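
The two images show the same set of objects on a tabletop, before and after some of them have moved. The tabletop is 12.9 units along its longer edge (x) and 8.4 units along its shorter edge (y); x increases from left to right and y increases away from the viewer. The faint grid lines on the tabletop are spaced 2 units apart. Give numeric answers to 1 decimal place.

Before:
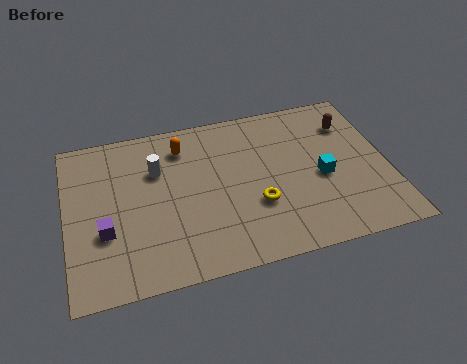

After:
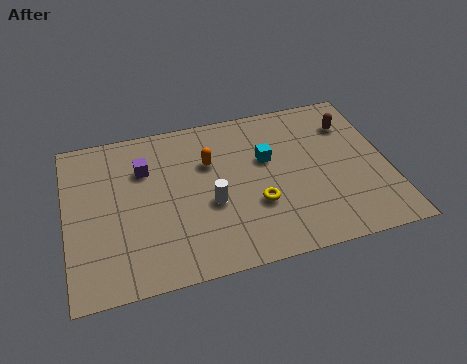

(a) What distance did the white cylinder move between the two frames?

3.0

The white cylinder moved from about (3.7, 5.7) to (5.7, 3.4), a distance of √(2.0² + 2.3²) ≈ 3.0.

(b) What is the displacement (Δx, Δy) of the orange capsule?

(1.0, -1.1)

The orange capsule was at about (4.8, 6.7) and moved to about (5.8, 5.6).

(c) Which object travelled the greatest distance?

the purple cube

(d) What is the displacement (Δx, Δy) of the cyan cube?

(-2.1, 1.5)

The cyan cube started near (10.2, 3.7) and ended near (8.1, 5.2).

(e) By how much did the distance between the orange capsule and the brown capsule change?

-1.0

They were about 6.8 units apart before and 5.8 after — 1.0 units closer together.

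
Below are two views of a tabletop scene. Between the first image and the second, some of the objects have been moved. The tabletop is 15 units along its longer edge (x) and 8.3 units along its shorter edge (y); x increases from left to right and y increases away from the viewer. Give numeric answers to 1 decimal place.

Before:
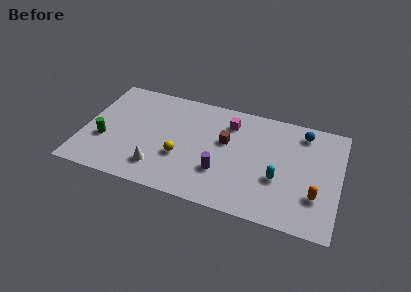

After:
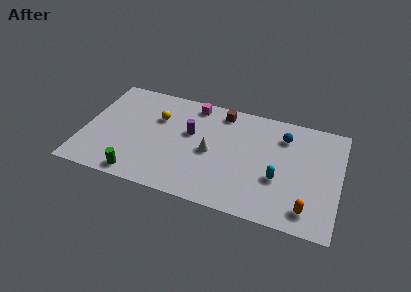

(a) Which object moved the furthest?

the white cone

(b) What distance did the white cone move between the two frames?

3.6

The white cone was near (4.6, 1.8) before and (7.5, 3.9) after, so it travelled √(2.9² + 2.1²) ≈ 3.6 units.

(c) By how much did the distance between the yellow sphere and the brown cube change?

+0.8

They were about 3.2 units apart before and 4.0 after — 0.8 units further apart.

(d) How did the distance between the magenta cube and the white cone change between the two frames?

-2.4

They were about 6.0 units apart before and 3.6 after — 2.4 units closer together.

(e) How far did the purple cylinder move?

3.1

The purple cylinder moved from about (8.2, 2.6) to (6.2, 5.0), a distance of √(2.0² + 2.4²) ≈ 3.1.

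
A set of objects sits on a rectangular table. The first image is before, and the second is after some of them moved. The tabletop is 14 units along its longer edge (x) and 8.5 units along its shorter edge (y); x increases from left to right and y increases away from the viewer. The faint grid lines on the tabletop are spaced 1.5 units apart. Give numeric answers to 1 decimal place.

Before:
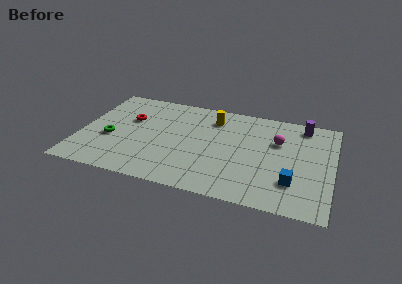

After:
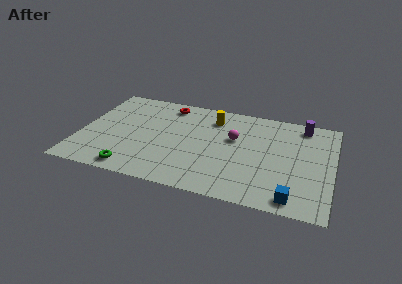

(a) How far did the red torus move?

2.8

The red torus moved from about (2.6, 5.4) to (4.6, 7.3), a distance of √(2.0² + 1.9²) ≈ 2.8.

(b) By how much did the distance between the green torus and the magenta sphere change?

-2.7

Before: roughly 9.5 units apart; after: 6.8. That's 2.7 units closer together.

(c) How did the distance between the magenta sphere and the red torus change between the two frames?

-3.9

Before: roughly 8.3 units apart; after: 4.4. That's 3.9 units closer together.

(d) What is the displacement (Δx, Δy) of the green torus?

(1.5, -2.4)

The green torus was at about (1.7, 3.4) and moved to about (3.2, 1.0).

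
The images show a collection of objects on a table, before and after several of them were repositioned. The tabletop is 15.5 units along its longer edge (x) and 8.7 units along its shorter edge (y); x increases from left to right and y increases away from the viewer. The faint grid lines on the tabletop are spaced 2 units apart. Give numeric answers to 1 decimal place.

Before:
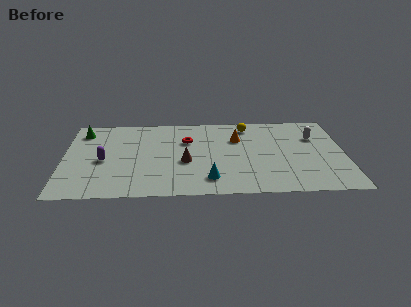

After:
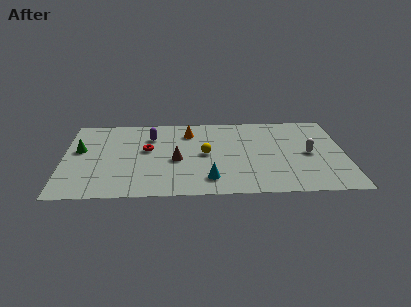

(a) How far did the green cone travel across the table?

2.0

From (1.0, 7.1) to (0.9, 5.1), the green cone covered √(0.1² + 2.0²) ≈ 2.0 units.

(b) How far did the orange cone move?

2.8

From (9.6, 6.0) to (6.9, 6.8), the orange cone covered √(2.7² + 0.8²) ≈ 2.8 units.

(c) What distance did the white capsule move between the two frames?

1.8

The white capsule was near (13.9, 6.0) before and (13.5, 4.2) after, so it travelled √(0.4² + 1.8²) ≈ 1.8 units.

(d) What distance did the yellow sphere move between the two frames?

3.8

The yellow sphere moved from about (10.2, 7.4) to (7.8, 4.4), a distance of √(2.4² + 3.0²) ≈ 3.8.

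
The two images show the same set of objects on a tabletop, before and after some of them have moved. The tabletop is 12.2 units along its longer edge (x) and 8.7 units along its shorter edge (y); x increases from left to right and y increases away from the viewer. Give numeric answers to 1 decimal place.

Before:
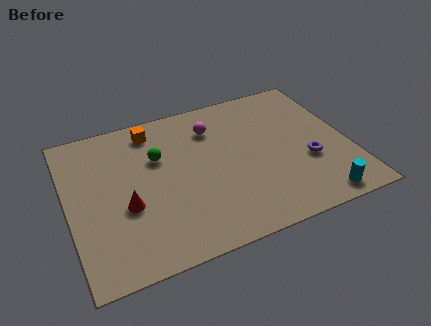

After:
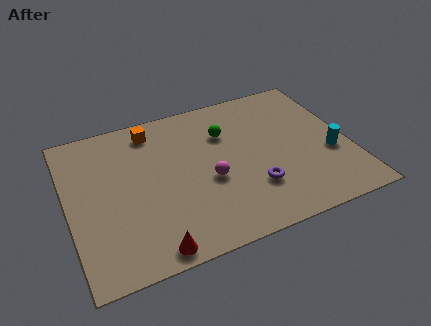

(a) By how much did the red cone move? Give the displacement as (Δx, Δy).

(0.8, -2.6)

From the two frames, the red cone sits at roughly (2.4, 3.4) before and (3.2, 0.8) after.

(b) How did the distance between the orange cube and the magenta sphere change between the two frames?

+1.6

Before: roughly 2.7 units apart; after: 4.3. That's 1.6 units further apart.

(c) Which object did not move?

the orange cube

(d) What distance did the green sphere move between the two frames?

3.0

The green sphere moved from about (4.0, 5.7) to (7.0, 6.1), a distance of √(3.0² + 0.4²) ≈ 3.0.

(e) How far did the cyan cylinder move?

2.6

From (10.4, 0.9) to (11.3, 3.3), the cyan cylinder covered √(0.9² + 2.4²) ≈ 2.6 units.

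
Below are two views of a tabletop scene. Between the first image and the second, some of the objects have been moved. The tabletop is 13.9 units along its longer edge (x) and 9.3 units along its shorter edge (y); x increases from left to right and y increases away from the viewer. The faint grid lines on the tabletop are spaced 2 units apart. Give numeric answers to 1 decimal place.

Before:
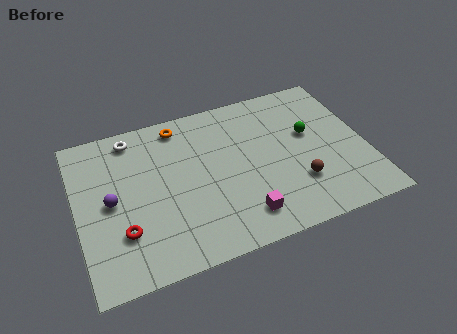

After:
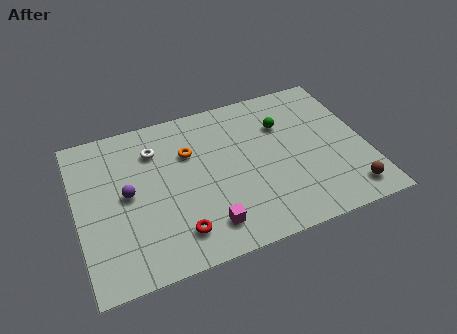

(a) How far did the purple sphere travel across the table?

0.8

The purple sphere moved from about (1.6, 4.6) to (2.4, 4.8), a distance of √(0.8² + 0.2²) ≈ 0.8.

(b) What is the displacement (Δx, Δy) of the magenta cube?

(-1.7, 0.0)

The magenta cube started near (7.6, 1.7) and ended near (5.9, 1.7).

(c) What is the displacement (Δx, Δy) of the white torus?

(1.0, -1.1)

From the two frames, the white torus sits at roughly (2.9, 8.1) before and (3.9, 7.0) after.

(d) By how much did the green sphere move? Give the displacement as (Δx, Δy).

(-1.2, 1.0)

From the two frames, the green sphere sits at roughly (11.3, 5.5) before and (10.1, 6.5) after.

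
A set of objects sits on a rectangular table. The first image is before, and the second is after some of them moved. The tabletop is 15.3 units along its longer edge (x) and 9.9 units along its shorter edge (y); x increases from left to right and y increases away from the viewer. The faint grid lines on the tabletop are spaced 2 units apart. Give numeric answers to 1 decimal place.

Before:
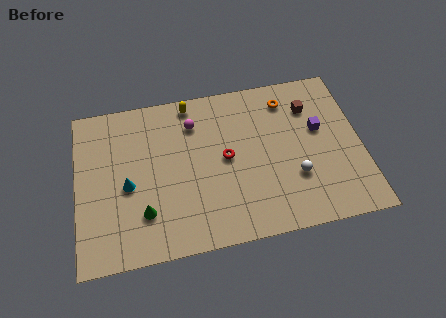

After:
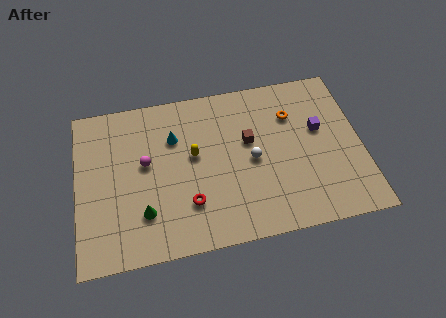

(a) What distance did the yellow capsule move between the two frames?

3.3

The yellow capsule moved from about (6.3, 8.9) to (6.3, 5.6), a distance of √(0.0² + 3.3²) ≈ 3.3.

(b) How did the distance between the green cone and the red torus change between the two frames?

-2.7

Before: roughly 5.1 units apart; after: 2.4. That's 2.7 units closer together.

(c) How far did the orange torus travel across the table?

1.0

From (11.5, 8.1) to (11.7, 7.1), the orange torus covered √(0.2² + 1.0²) ≈ 1.0 units.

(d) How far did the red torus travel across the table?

3.2

The red torus was near (8.0, 5.1) before and (5.9, 2.7) after, so it travelled √(2.1² + 2.4²) ≈ 3.2 units.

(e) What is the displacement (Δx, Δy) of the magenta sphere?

(-2.7, -2.0)

From the two frames, the magenta sphere sits at roughly (6.4, 7.6) before and (3.7, 5.6) after.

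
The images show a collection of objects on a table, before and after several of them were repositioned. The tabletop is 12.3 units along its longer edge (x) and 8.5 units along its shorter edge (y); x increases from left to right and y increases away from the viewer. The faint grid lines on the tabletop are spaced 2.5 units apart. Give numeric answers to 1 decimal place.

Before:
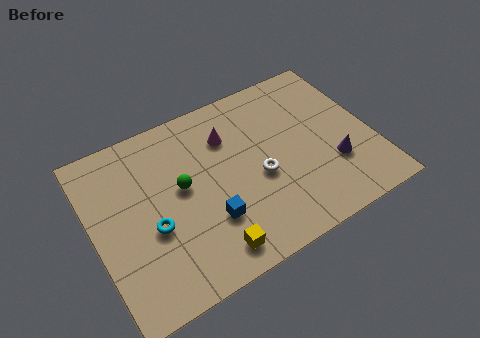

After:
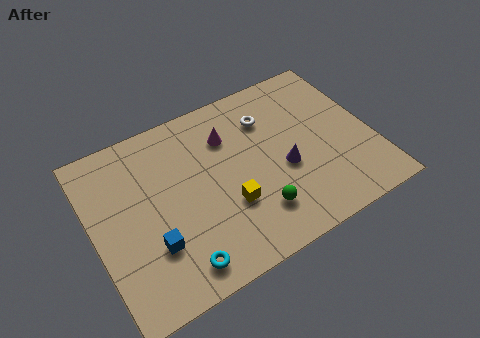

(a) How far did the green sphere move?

4.0

The green sphere was near (3.9, 4.7) before and (6.8, 2.0) after, so it travelled √(2.9² + 2.7²) ≈ 4.0 units.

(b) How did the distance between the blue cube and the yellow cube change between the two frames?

+2.0

The distance was about 1.4 in the first image and 3.4 in the second, so they moved 2.0 units further apart.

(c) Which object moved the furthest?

the green sphere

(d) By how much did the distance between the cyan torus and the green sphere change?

+1.7

They were about 2.0 units apart before and 3.7 after — 1.7 units further apart.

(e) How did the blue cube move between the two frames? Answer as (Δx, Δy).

(-2.5, 0.0)

The blue cube started near (4.8, 2.6) and ended near (2.3, 2.6).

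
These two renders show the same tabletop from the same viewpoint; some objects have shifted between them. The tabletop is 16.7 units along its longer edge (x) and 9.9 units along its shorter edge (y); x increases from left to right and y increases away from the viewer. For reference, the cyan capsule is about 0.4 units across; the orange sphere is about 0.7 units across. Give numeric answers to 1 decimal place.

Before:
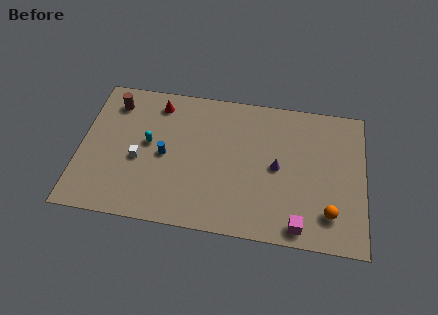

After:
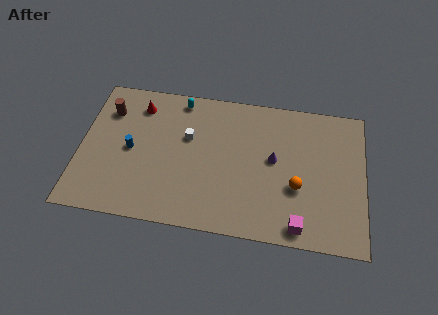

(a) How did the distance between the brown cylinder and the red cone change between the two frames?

-0.7

Before: roughly 2.6 units apart; after: 1.9. That's 0.7 units closer together.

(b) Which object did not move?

the magenta cube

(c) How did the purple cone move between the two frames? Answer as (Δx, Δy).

(-0.2, 0.5)

The purple cone was at about (11.6, 4.9) and moved to about (11.4, 5.4).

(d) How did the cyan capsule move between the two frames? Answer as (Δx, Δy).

(1.7, 3.4)

From the two frames, the cyan capsule sits at roughly (4.0, 5.4) before and (5.7, 8.8) after.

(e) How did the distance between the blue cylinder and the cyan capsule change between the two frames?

+3.6

The distance was about 1.2 in the first image and 4.8 in the second, so they moved 3.6 units further apart.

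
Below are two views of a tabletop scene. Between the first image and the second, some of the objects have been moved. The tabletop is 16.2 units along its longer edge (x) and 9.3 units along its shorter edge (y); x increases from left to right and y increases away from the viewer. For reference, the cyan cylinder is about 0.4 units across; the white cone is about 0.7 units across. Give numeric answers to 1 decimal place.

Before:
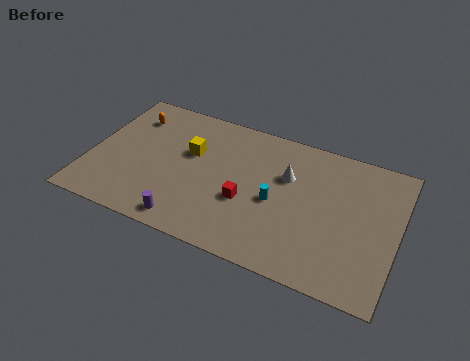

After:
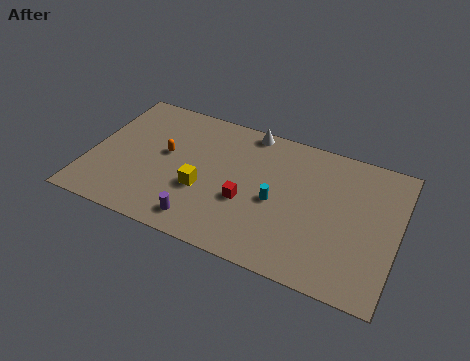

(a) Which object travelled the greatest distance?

the white cone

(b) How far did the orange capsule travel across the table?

2.9

The orange capsule was near (1.8, 7.2) before and (3.9, 5.2) after, so it travelled √(2.1² + 2.0²) ≈ 2.9 units.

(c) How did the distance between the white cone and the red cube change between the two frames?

+1.8

They were about 3.1 units apart before and 4.9 after — 1.8 units further apart.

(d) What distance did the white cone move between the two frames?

3.3

The white cone moved from about (10.3, 6.1) to (8.0, 8.5), a distance of √(2.3² + 2.4²) ≈ 3.3.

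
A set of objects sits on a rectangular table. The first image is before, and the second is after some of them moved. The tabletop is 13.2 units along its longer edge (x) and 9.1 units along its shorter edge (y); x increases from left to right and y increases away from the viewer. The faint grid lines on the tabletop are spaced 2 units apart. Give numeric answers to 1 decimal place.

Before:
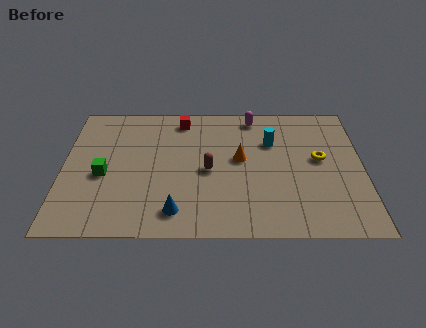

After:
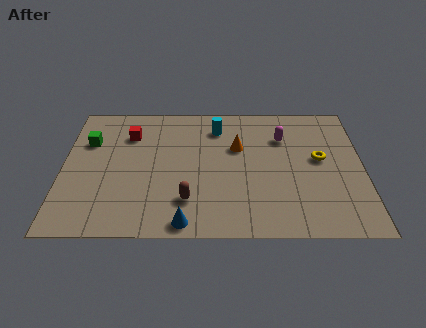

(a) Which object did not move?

the yellow torus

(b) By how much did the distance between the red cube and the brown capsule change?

+1.4

Before: roughly 3.8 units apart; after: 5.2. That's 1.4 units further apart.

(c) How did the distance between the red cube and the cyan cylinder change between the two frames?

-0.4

They were about 4.3 units apart before and 3.9 after — 0.4 units closer together.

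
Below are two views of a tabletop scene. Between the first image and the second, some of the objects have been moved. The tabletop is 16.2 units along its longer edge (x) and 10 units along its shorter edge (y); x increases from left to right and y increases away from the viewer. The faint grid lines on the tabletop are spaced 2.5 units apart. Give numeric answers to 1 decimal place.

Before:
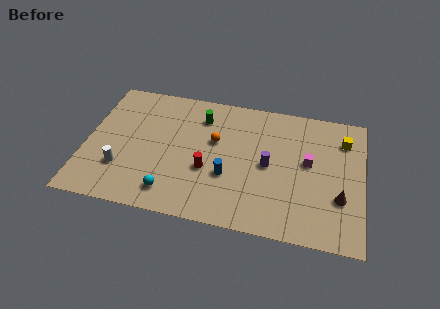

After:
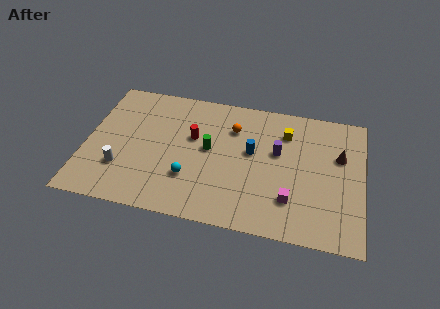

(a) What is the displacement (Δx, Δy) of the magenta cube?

(-0.9, -3.0)

The magenta cube was at about (13.0, 5.6) and moved to about (12.1, 2.6).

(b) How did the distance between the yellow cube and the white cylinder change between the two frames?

-3.2

They were about 13.7 units apart before and 10.5 after — 3.2 units closer together.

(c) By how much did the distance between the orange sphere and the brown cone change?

-1.5

They were about 7.9 units apart before and 6.4 after — 1.5 units closer together.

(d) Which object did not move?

the white cylinder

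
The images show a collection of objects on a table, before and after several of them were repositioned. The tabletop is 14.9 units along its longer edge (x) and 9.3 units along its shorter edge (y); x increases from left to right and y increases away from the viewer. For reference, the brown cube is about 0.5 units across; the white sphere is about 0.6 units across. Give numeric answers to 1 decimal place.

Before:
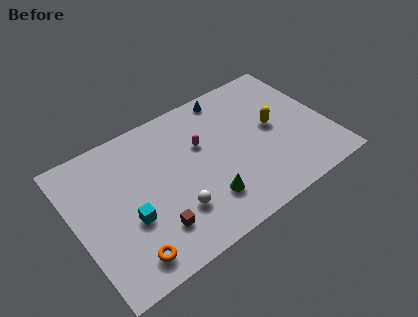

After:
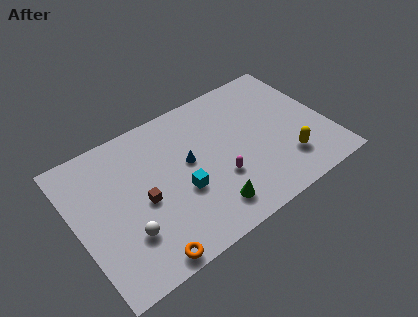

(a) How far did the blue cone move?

4.3

The blue cone was near (9.7, 8.3) before and (6.7, 5.2) after, so it travelled √(3.0² + 3.1²) ≈ 4.3 units.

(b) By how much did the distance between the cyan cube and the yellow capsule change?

-2.8

The distance was about 9.0 in the first image and 6.2 in the second, so they moved 2.8 units closer together.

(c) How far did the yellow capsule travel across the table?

2.6

The yellow capsule moved from about (11.8, 4.9) to (12.1, 2.3), a distance of √(0.3² + 2.6²) ≈ 2.6.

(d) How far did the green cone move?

0.6

From (7.2, 2.3) to (7.3, 1.7), the green cone covered √(0.1² + 0.6²) ≈ 0.6 units.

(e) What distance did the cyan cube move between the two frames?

3.1

The cyan cube was near (2.9, 3.5) before and (6.0, 3.6) after, so it travelled √(3.1² + 0.1²) ≈ 3.1 units.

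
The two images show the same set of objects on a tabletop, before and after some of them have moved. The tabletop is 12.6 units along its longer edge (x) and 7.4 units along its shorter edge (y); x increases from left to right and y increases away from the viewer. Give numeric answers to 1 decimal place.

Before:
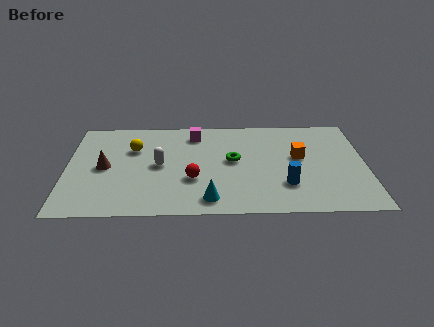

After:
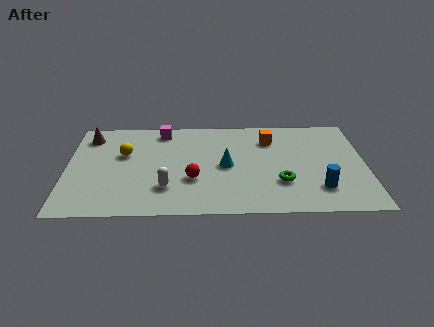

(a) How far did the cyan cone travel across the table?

2.6

The cyan cone moved from about (6.0, 1.1) to (6.7, 3.6), a distance of √(0.7² + 2.5²) ≈ 2.6.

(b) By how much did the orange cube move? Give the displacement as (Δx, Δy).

(-1.2, 1.4)

The orange cube started near (9.8, 4.2) and ended near (8.6, 5.6).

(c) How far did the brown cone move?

2.5

The brown cone was near (1.6, 3.6) before and (0.9, 6.0) after, so it travelled √(0.7² + 2.4²) ≈ 2.5 units.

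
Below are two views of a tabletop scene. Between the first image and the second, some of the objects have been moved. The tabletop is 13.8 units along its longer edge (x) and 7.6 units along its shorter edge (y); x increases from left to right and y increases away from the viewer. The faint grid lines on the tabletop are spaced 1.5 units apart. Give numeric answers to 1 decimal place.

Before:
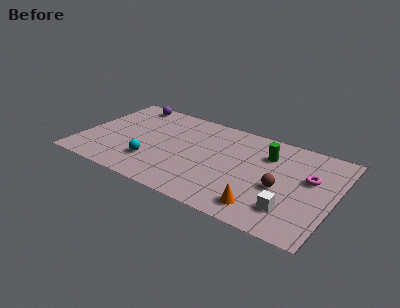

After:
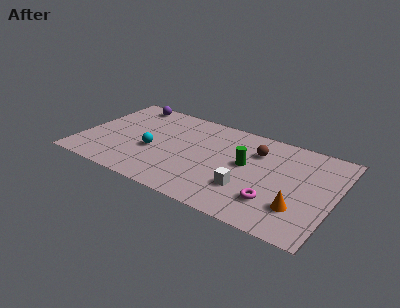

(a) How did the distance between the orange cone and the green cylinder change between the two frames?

-0.5

The distance was about 4.2 in the first image and 3.7 in the second, so they moved 0.5 units closer together.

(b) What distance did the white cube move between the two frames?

2.5

From (11.7, 1.8) to (9.3, 2.3), the white cube covered √(2.4² + 0.5²) ≈ 2.5 units.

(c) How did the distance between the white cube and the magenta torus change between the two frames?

-1.4

Before: roughly 2.9 units apart; after: 1.5. That's 1.4 units closer together.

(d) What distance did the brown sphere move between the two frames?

2.8

The brown sphere moved from about (11.0, 3.2) to (9.4, 5.5), a distance of √(1.6² + 2.3²) ≈ 2.8.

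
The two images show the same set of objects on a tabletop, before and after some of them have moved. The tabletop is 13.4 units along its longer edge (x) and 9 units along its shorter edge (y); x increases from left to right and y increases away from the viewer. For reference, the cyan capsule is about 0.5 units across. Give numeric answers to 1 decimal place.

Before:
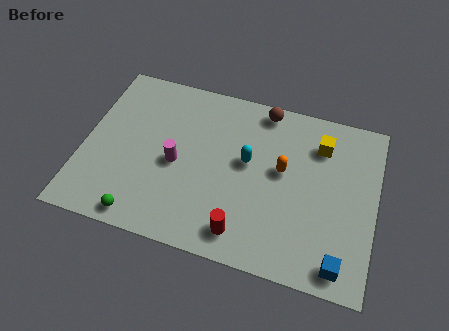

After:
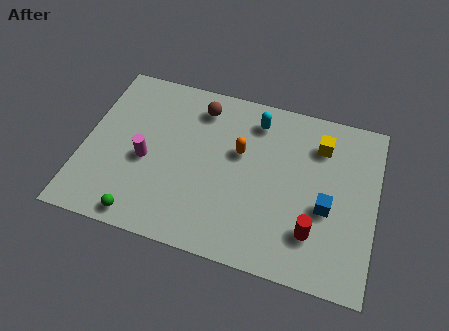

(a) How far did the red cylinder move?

3.2

The red cylinder was near (7.6, 1.4) before and (10.7, 2.3) after, so it travelled √(3.1² + 0.9²) ≈ 3.2 units.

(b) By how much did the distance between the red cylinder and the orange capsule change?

+0.8

Before: roughly 4.0 units apart; after: 4.8. That's 0.8 units further apart.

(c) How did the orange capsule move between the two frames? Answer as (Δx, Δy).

(-2.0, 0.4)

The orange capsule was at about (9.1, 5.1) and moved to about (7.1, 5.5).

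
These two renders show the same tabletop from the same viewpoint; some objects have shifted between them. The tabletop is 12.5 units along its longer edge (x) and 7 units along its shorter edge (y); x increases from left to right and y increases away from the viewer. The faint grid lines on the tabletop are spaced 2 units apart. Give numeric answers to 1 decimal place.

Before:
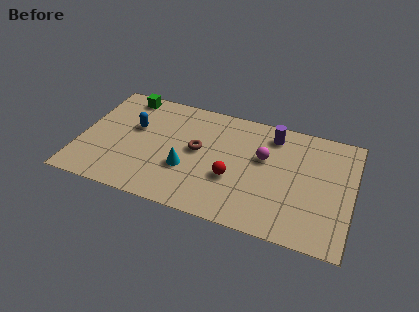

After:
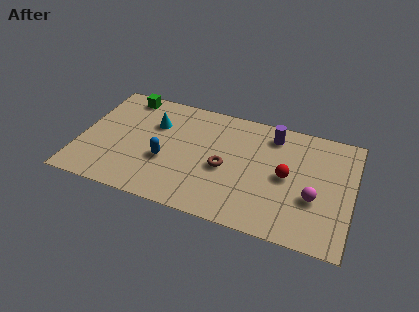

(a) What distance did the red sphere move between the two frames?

2.6

The red sphere moved from about (7.1, 2.6) to (9.5, 3.5), a distance of √(2.4² + 0.9²) ≈ 2.6.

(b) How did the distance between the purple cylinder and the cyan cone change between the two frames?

+0.5

The distance was about 5.0 in the first image and 5.5 in the second, so they moved 0.5 units further apart.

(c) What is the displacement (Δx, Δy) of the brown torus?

(1.3, -0.7)

From the two frames, the brown torus sits at roughly (5.4, 3.8) before and (6.7, 3.1) after.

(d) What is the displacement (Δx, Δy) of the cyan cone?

(-1.7, 2.3)

The cyan cone was at about (5.0, 2.5) and moved to about (3.3, 4.8).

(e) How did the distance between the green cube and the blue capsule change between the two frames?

+2.1

Before: roughly 2.0 units apart; after: 4.1. That's 2.1 units further apart.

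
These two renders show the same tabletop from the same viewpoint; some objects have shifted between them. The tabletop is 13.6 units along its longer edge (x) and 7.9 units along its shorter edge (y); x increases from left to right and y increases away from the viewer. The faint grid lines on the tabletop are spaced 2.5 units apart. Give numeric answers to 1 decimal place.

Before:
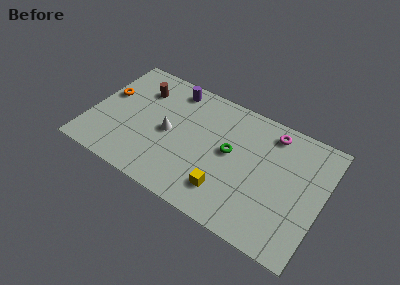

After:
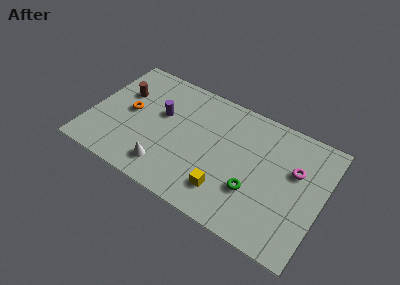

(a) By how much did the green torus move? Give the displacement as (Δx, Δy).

(1.6, -1.7)

The green torus was at about (8.2, 4.3) and moved to about (9.8, 2.6).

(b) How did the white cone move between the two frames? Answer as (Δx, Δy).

(0.2, -2.3)

The white cone started near (4.6, 3.8) and ended near (4.8, 1.5).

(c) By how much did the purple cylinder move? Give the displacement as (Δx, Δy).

(-0.4, -2.0)

The purple cylinder was at about (4.4, 6.8) and moved to about (4.0, 4.8).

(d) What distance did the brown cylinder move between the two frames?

1.2

From (2.6, 5.9) to (1.6, 5.2), the brown cylinder covered √(1.0² + 0.7²) ≈ 1.2 units.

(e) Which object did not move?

the yellow cube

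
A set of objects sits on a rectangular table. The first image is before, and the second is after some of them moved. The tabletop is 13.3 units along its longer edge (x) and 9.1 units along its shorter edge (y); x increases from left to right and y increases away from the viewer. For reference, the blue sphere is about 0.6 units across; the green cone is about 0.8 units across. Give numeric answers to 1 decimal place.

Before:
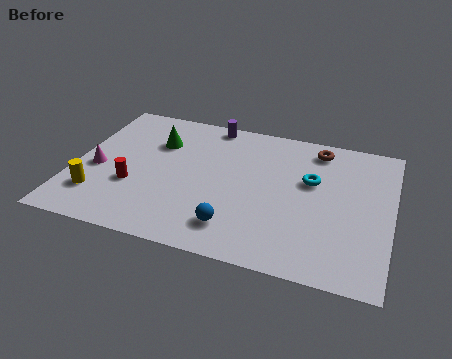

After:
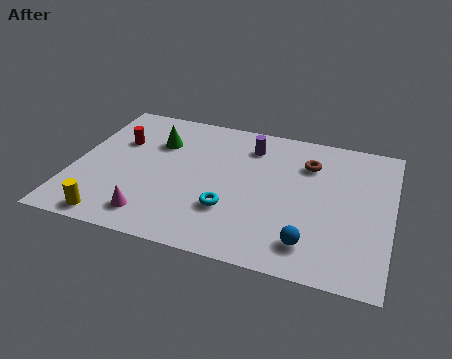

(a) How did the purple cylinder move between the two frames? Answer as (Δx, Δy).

(1.8, -1.1)

From the two frames, the purple cylinder sits at roughly (5.4, 8.3) before and (7.2, 7.2) after.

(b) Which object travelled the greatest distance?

the cyan torus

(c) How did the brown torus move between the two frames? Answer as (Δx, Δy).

(-0.3, -1.1)

The brown torus was at about (10.0, 7.8) and moved to about (9.7, 6.7).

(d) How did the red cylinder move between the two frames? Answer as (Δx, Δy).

(-0.9, 2.8)

The red cylinder was at about (2.6, 3.2) and moved to about (1.7, 6.0).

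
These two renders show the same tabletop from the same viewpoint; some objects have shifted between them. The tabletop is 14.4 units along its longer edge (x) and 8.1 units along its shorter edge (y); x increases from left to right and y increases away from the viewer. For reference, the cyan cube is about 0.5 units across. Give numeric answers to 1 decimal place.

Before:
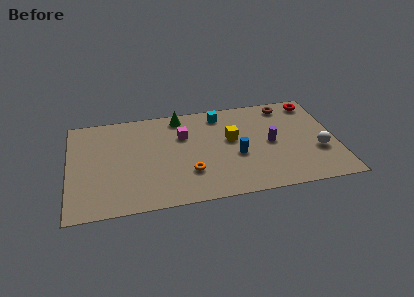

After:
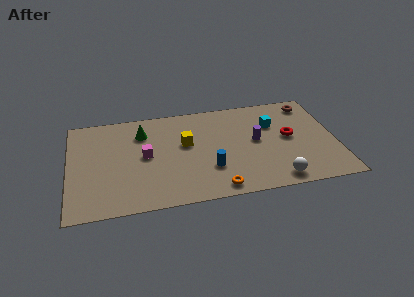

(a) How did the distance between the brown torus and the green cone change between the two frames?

+3.4

The distance was about 5.8 in the first image and 9.2 in the second, so they moved 3.4 units further apart.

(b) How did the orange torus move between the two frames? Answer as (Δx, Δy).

(1.4, -1.5)

The orange torus started near (6.4, 2.4) and ended near (7.8, 0.9).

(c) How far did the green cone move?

2.3

The green cone moved from about (6.1, 7.1) to (4.0, 6.1), a distance of √(2.1² + 1.0²) ≈ 2.3.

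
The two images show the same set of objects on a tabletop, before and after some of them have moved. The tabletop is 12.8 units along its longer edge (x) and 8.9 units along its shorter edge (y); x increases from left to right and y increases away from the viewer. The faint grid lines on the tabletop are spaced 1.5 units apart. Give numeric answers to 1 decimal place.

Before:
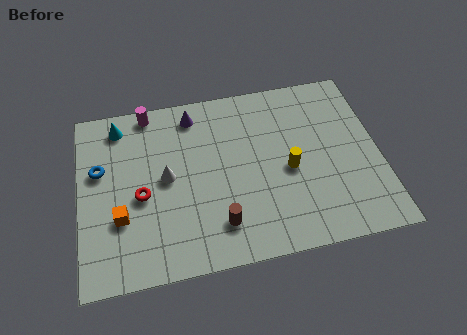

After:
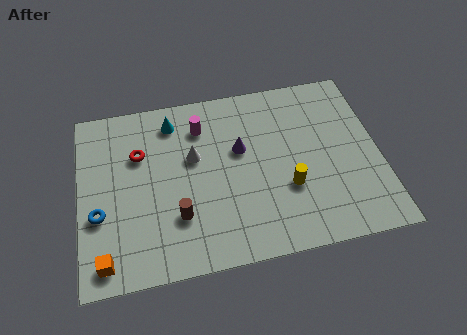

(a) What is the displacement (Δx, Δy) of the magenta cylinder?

(2.2, -1.2)

The magenta cylinder started near (3.1, 8.1) and ended near (5.3, 6.9).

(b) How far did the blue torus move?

2.2

From (0.9, 5.5) to (0.8, 3.3), the blue torus covered √(0.1² + 2.2²) ≈ 2.2 units.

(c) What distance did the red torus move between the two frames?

2.1

The red torus was near (2.6, 3.9) before and (2.6, 6.0) after, so it travelled √(0.0² + 2.1²) ≈ 2.1 units.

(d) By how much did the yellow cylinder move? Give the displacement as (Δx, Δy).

(-0.1, -0.9)

From the two frames, the yellow cylinder sits at roughly (8.9, 4.0) before and (8.8, 3.1) after.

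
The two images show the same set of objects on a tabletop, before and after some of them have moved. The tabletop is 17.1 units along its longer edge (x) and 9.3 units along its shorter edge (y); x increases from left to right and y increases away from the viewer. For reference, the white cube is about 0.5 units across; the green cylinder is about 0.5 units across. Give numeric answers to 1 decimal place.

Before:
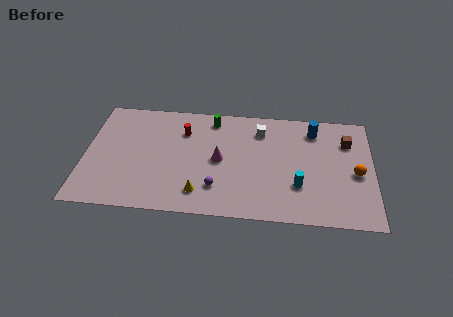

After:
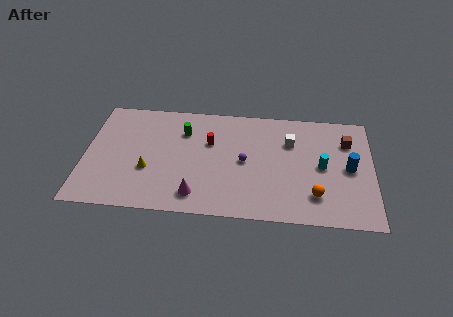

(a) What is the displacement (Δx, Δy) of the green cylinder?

(-1.7, -1.2)

The green cylinder was at about (7.5, 8.0) and moved to about (5.8, 6.8).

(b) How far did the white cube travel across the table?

2.0

The white cube was near (10.4, 7.3) before and (12.2, 6.5) after, so it travelled √(1.8² + 0.8²) ≈ 2.0 units.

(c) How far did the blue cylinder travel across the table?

3.7

From (13.6, 7.6) to (15.7, 4.6), the blue cylinder covered √(2.1² + 3.0²) ≈ 3.7 units.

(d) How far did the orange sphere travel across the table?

3.1

The orange sphere moved from about (16.1, 4.2) to (13.7, 2.2), a distance of √(2.4² + 2.0²) ≈ 3.1.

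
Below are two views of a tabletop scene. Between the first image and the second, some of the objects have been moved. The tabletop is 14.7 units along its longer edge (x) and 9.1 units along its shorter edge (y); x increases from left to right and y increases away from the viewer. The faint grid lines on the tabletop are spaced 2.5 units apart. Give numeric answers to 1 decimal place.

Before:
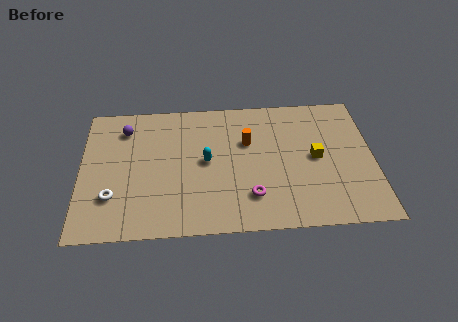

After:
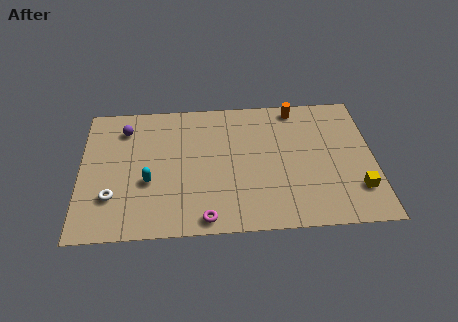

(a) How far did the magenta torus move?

2.6

From (8.5, 2.2) to (6.2, 0.9), the magenta torus covered √(2.3² + 1.3²) ≈ 2.6 units.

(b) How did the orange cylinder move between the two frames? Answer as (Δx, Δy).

(2.5, 2.2)

The orange cylinder started near (8.4, 5.9) and ended near (10.9, 8.1).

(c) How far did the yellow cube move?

3.0

The yellow cube was near (11.8, 4.6) before and (13.8, 2.3) after, so it travelled √(2.0² + 2.3²) ≈ 3.0 units.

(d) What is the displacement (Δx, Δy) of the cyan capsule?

(-2.9, -1.2)

The cyan capsule started near (6.3, 4.7) and ended near (3.4, 3.5).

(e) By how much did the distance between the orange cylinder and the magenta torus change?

+4.9

The distance was about 3.7 in the first image and 8.6 in the second, so they moved 4.9 units further apart.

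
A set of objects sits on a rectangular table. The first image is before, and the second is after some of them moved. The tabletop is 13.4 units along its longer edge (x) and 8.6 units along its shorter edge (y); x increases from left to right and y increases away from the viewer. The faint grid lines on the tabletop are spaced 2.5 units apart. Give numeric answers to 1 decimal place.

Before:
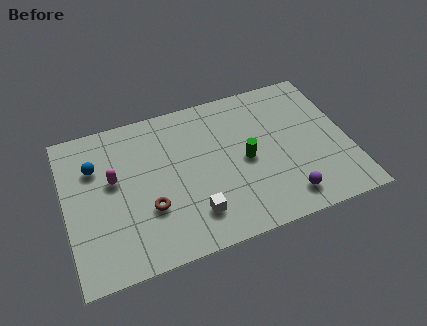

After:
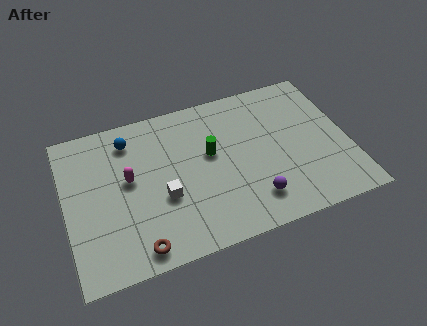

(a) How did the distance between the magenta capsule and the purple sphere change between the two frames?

-2.2

The distance was about 8.6 in the first image and 6.4 in the second, so they moved 2.2 units closer together.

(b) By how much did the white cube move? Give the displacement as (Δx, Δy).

(-1.3, 1.4)

The white cube started near (5.8, 1.9) and ended near (4.5, 3.3).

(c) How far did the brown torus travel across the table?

2.0

The brown torus moved from about (3.8, 2.9) to (3.1, 1.0), a distance of √(0.7² + 1.9²) ≈ 2.0.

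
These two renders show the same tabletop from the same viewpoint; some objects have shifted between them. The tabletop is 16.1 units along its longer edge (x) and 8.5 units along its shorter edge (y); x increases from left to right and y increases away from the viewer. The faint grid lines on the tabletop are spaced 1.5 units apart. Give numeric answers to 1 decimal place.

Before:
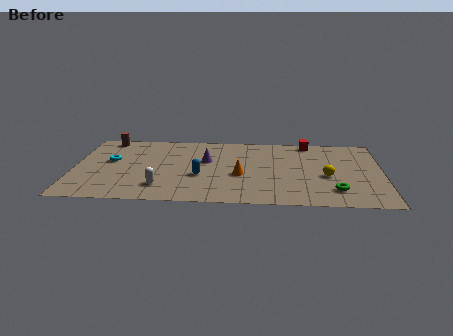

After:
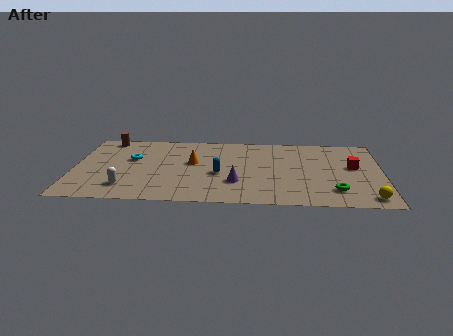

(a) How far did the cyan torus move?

1.1

The cyan torus moved from about (1.9, 4.9) to (3.0, 5.2), a distance of √(1.1² + 0.3²) ≈ 1.1.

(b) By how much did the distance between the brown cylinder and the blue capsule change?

+0.6

The distance was about 6.6 in the first image and 7.2 in the second, so they moved 0.6 units further apart.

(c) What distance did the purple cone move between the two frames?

3.1

From (6.9, 5.2) to (8.5, 2.6), the purple cone covered √(1.6² + 2.6²) ≈ 3.1 units.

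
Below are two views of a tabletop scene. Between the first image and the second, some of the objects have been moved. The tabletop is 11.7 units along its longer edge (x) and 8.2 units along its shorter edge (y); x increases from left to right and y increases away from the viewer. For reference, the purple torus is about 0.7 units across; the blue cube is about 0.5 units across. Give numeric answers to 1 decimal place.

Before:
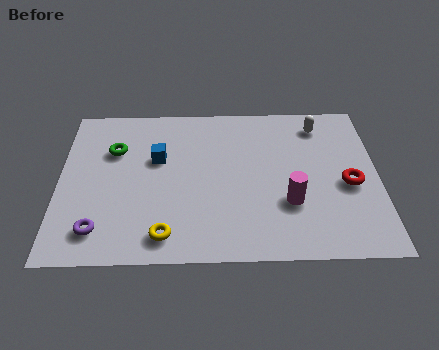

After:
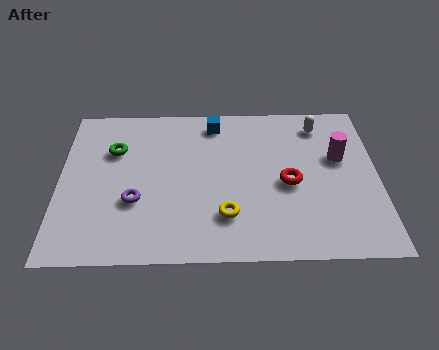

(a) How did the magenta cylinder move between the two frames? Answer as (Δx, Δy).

(1.9, 2.3)

The magenta cylinder started near (8.4, 2.7) and ended near (10.3, 5.0).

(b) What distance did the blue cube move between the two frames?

2.8

From (3.6, 5.1) to (5.7, 7.0), the blue cube covered √(2.1² + 1.9²) ≈ 2.8 units.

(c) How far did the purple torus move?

1.9

The purple torus was near (1.5, 1.5) before and (2.8, 2.9) after, so it travelled √(1.3² + 1.4²) ≈ 1.9 units.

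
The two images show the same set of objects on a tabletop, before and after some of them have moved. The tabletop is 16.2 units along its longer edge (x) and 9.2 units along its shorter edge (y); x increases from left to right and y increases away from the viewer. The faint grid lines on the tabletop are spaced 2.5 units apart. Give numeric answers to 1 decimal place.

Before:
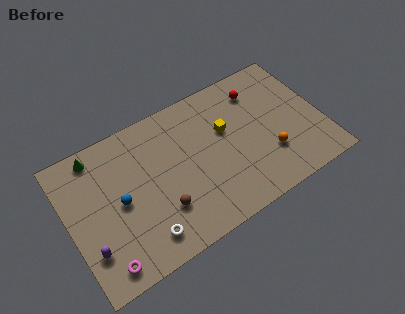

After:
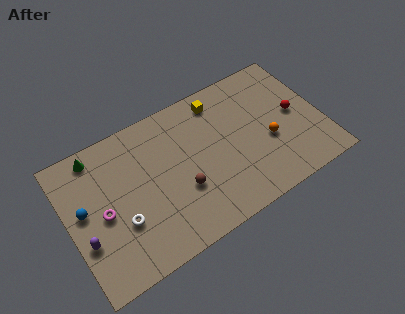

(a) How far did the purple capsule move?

0.7

From (1.0, 2.5) to (0.8, 3.2), the purple capsule covered √(0.2² + 0.7²) ≈ 0.7 units.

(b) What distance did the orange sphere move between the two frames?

0.9

From (12.6, 2.8) to (12.7, 3.7), the orange sphere covered √(0.1² + 0.9²) ≈ 0.9 units.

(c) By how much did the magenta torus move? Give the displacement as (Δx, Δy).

(0.4, 3.1)

The magenta torus started near (1.7, 1.2) and ended near (2.1, 4.3).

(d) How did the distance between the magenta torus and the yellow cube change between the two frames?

-0.9

The distance was about 9.6 in the first image and 8.7 in the second, so they moved 0.9 units closer together.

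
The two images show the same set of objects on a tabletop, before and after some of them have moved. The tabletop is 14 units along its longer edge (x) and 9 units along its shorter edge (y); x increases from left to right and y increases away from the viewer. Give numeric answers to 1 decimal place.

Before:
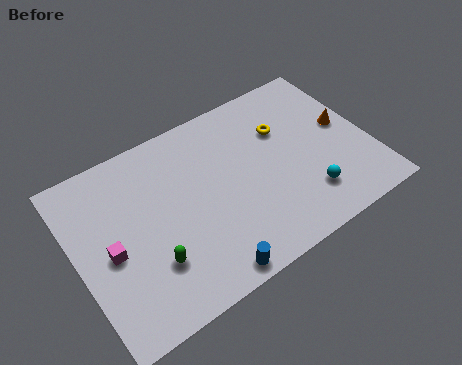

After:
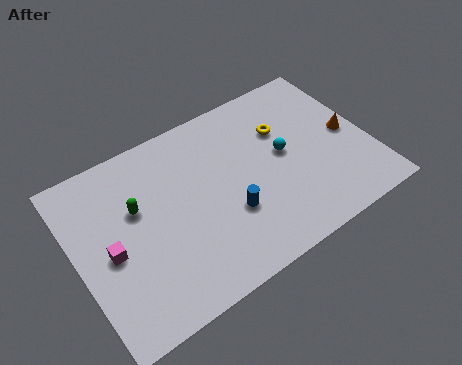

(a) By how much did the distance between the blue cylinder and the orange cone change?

-2.3

They were about 8.5 units apart before and 6.2 after — 2.3 units closer together.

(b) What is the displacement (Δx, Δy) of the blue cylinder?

(1.5, 2.3)

From the two frames, the blue cylinder sits at roughly (5.5, 0.8) before and (7.0, 3.1) after.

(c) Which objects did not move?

the yellow torus and the magenta cube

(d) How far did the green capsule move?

3.0

The green capsule moved from about (3.2, 2.6) to (3.0, 5.6), a distance of √(0.2² + 3.0²) ≈ 3.0.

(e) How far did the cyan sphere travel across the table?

2.8

The cyan sphere moved from about (10.6, 2.1) to (10.0, 4.8), a distance of √(0.6² + 2.7²) ≈ 2.8.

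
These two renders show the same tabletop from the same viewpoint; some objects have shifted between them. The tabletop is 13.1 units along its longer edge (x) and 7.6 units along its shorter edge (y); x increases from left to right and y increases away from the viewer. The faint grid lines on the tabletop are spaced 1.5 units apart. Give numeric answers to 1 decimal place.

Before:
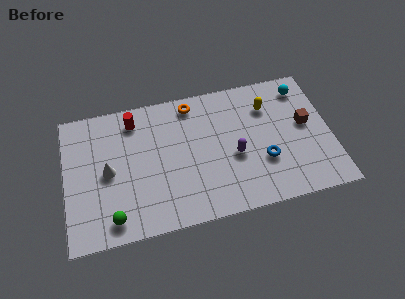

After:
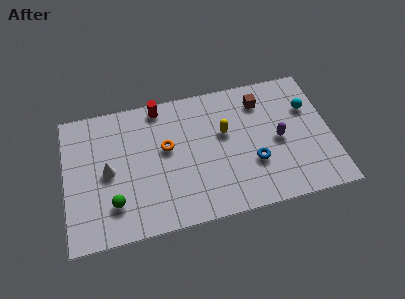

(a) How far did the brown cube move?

2.8

The brown cube moved from about (11.9, 4.2) to (9.8, 6.0), a distance of √(2.1² + 1.8²) ≈ 2.8.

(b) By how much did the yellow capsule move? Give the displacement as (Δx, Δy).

(-2.2, -1.0)

The yellow capsule was at about (10.1, 5.6) and moved to about (7.9, 4.6).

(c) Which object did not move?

the white cone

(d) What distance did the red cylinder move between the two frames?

1.4

From (3.5, 6.3) to (4.8, 6.8), the red cylinder covered √(1.3² + 0.5²) ≈ 1.4 units.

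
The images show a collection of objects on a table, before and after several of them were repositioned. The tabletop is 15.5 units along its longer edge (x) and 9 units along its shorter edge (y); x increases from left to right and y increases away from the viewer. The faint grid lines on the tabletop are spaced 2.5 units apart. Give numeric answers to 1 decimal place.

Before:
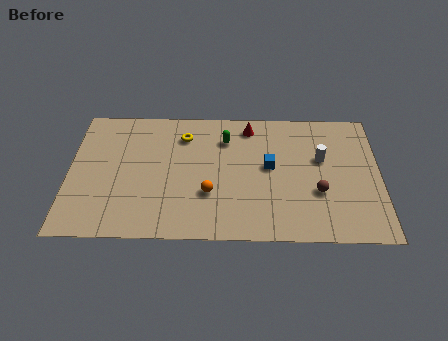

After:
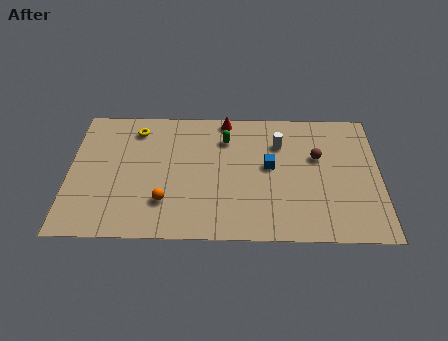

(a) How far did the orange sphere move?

2.3

The orange sphere was near (7.0, 3.0) before and (4.8, 2.4) after, so it travelled √(2.2² + 0.6²) ≈ 2.3 units.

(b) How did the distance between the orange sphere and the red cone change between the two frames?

+1.4

They were about 5.1 units apart before and 6.5 after — 1.4 units further apart.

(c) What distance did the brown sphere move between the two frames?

2.4

The brown sphere moved from about (12.4, 3.2) to (12.4, 5.6), a distance of √(0.0² + 2.4²) ≈ 2.4.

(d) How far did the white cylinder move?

2.3

From (12.6, 5.5) to (10.5, 6.5), the white cylinder covered √(2.1² + 1.0²) ≈ 2.3 units.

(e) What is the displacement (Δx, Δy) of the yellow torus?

(-2.4, 0.4)

From the two frames, the yellow torus sits at roughly (5.7, 7.0) before and (3.3, 7.4) after.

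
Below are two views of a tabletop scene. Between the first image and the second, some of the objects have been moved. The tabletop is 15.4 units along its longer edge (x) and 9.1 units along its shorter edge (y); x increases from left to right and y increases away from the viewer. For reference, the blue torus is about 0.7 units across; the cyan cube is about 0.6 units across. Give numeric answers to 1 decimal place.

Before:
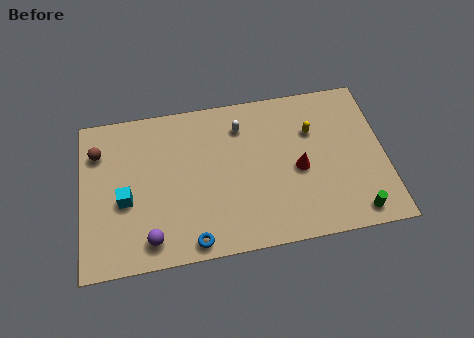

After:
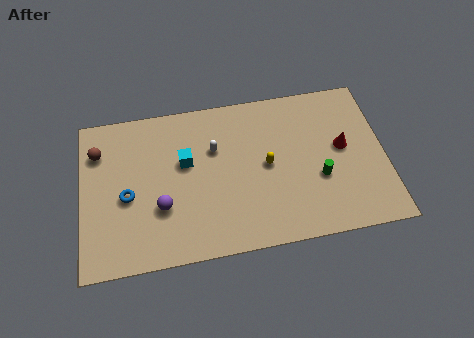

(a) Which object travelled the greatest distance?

the blue torus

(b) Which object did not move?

the brown sphere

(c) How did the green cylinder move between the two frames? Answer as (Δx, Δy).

(-1.7, 2.3)

From the two frames, the green cylinder sits at roughly (13.7, 1.1) before and (12.0, 3.4) after.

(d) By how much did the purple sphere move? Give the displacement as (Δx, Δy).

(0.6, 1.7)

The purple sphere was at about (3.4, 1.4) and moved to about (4.0, 3.1).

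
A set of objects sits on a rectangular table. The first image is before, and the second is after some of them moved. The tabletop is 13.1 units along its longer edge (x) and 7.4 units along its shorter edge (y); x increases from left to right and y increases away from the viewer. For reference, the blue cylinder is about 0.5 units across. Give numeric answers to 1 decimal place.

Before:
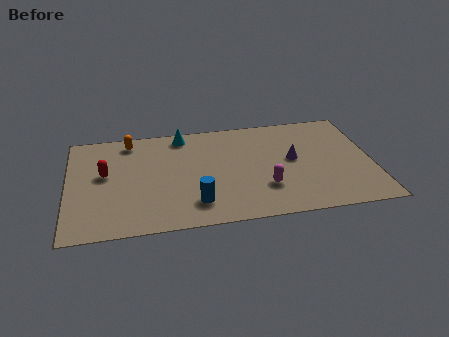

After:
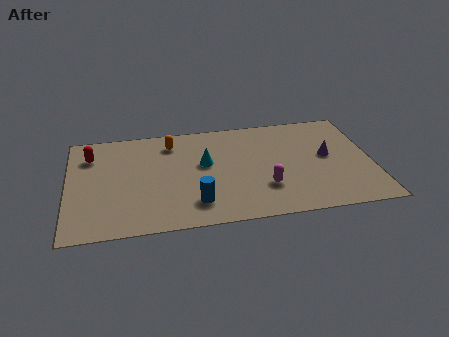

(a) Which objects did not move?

the magenta capsule and the blue cylinder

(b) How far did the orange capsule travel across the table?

1.8

The orange capsule was near (2.7, 6.4) before and (4.5, 6.0) after, so it travelled √(1.8² + 0.4²) ≈ 1.8 units.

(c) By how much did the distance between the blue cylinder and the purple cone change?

+1.4

The distance was about 4.9 in the first image and 6.3 in the second, so they moved 1.4 units further apart.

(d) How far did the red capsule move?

1.5

From (1.6, 4.2) to (1.0, 5.6), the red capsule covered √(0.6² + 1.4²) ≈ 1.5 units.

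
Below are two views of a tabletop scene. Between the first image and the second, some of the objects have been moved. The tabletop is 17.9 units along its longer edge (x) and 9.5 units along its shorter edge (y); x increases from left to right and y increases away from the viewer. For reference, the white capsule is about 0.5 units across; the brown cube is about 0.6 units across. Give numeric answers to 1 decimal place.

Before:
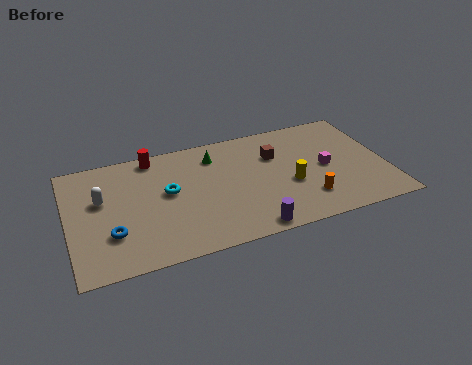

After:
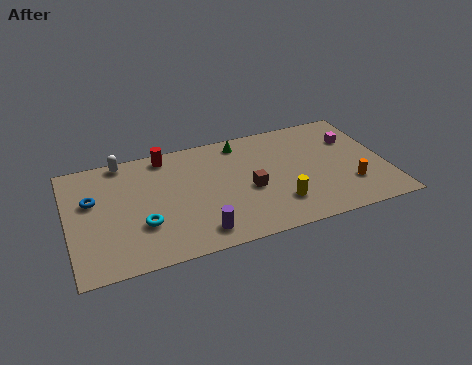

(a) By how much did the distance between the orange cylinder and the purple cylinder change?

+5.1

They were about 3.7 units apart before and 8.8 after — 5.1 units further apart.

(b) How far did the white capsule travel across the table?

3.2

The white capsule moved from about (1.9, 5.8) to (3.3, 8.7), a distance of √(1.4² + 2.9²) ≈ 3.2.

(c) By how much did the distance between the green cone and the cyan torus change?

+4.3

Before: roughly 3.6 units apart; after: 7.9. That's 4.3 units further apart.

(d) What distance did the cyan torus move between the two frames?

2.7

The cyan torus moved from about (5.6, 5.3) to (4.0, 3.1), a distance of √(1.6² + 2.2²) ≈ 2.7.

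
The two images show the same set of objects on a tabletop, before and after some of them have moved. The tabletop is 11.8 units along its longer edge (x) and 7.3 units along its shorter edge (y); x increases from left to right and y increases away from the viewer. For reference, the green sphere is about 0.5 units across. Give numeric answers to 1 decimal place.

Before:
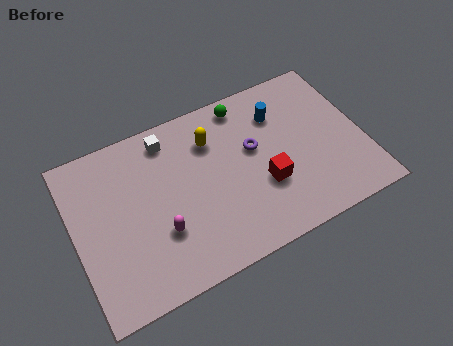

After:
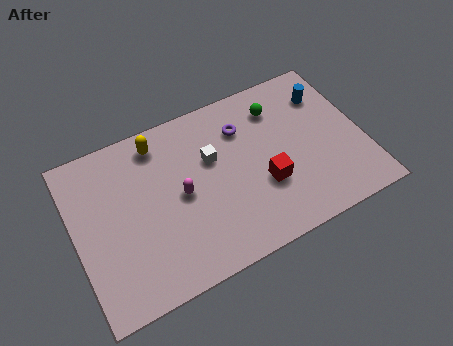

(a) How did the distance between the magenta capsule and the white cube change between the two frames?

-2.2

Before: roughly 3.9 units apart; after: 1.7. That's 2.2 units closer together.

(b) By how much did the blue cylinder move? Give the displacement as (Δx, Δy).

(2.0, 0.1)

The blue cylinder was at about (8.6, 5.4) and moved to about (10.6, 5.5).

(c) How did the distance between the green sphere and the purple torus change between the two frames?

-0.6

The distance was about 2.1 in the first image and 1.5 in the second, so they moved 0.6 units closer together.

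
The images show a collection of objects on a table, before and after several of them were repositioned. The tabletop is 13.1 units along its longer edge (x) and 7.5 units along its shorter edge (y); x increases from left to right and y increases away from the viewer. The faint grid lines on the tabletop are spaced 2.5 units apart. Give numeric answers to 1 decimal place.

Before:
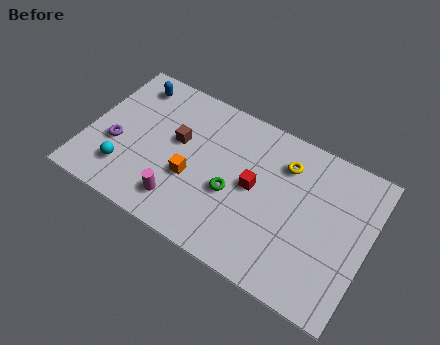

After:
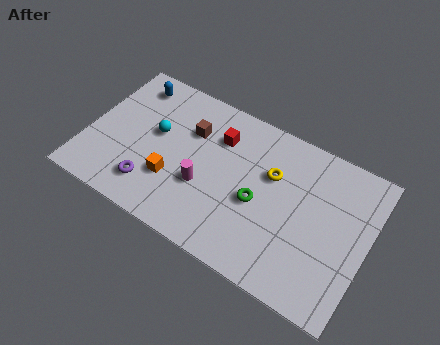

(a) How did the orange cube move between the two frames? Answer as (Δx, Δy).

(-0.8, -0.5)

The orange cube was at about (5.0, 2.9) and moved to about (4.2, 2.4).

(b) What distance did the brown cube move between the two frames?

0.9

The brown cube moved from about (4.1, 4.4) to (4.6, 5.2), a distance of √(0.5² + 0.8²) ≈ 0.9.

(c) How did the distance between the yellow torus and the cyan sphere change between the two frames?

-2.6

The distance was about 8.0 in the first image and 5.4 in the second, so they moved 2.6 units closer together.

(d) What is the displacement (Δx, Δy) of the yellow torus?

(-0.5, -0.8)

From the two frames, the yellow torus sits at roughly (9.0, 5.7) before and (8.5, 4.9) after.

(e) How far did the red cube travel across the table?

2.5

The red cube was near (7.8, 3.9) before and (5.9, 5.5) after, so it travelled √(1.9² + 1.6²) ≈ 2.5 units.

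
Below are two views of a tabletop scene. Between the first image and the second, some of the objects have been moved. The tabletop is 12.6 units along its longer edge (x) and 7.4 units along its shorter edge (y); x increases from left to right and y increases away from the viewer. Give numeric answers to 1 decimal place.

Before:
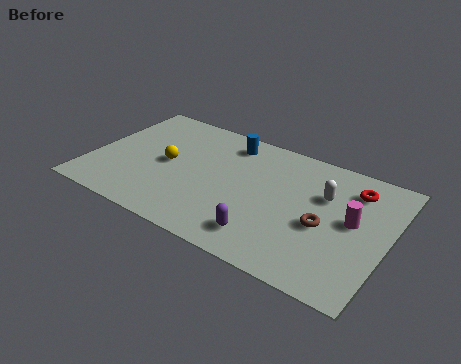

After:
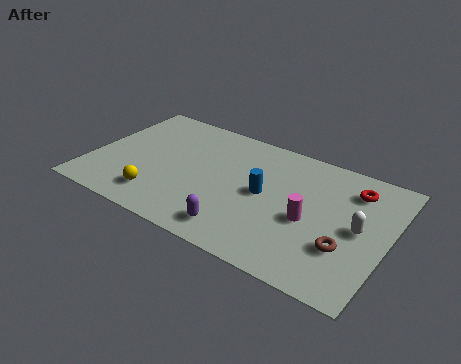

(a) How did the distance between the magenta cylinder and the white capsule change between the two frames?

+0.5

They were about 1.6 units apart before and 2.1 after — 0.5 units further apart.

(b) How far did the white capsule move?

2.0

From (9.8, 4.9) to (11.4, 3.7), the white capsule covered √(1.6² + 1.2²) ≈ 2.0 units.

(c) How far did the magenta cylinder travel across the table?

1.9

The magenta cylinder was near (11.1, 4.0) before and (9.4, 3.2) after, so it travelled √(1.7² + 0.8²) ≈ 1.9 units.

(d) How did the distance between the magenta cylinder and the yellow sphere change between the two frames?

-1.5

The distance was about 7.9 in the first image and 6.4 in the second, so they moved 1.5 units closer together.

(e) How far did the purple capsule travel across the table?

1.1

The purple capsule moved from about (7.8, 1.4) to (6.7, 1.2), a distance of √(1.1² + 0.2²) ≈ 1.1.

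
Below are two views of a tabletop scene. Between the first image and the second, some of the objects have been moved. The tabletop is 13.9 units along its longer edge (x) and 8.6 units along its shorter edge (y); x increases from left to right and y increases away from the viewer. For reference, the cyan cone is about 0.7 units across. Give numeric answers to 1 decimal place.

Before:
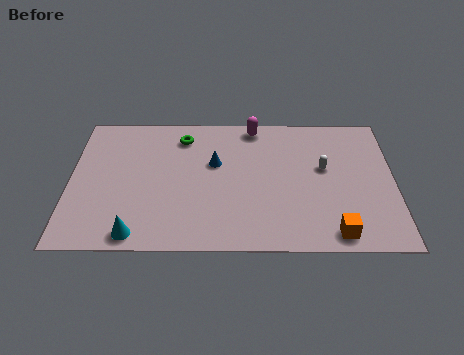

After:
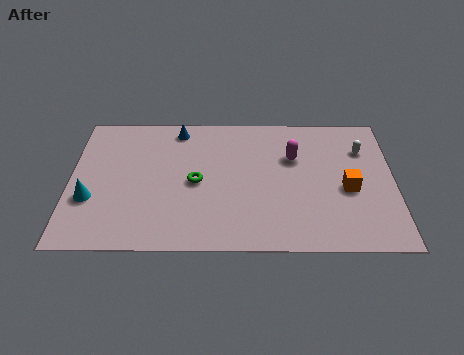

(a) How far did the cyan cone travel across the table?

2.9

The cyan cone was near (2.9, 0.9) before and (0.9, 3.0) after, so it travelled √(2.0² + 2.1²) ≈ 2.9 units.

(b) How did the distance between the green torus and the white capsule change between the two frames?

+1.1

Before: roughly 6.4 units apart; after: 7.5. That's 1.1 units further apart.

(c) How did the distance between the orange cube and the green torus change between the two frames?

-2.3

The distance was about 8.8 in the first image and 6.5 in the second, so they moved 2.3 units closer together.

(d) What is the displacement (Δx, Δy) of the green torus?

(0.6, -2.9)

The green torus started near (4.8, 7.0) and ended near (5.4, 4.1).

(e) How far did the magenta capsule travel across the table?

2.6

From (7.9, 7.7) to (9.6, 5.7), the magenta capsule covered √(1.7² + 2.0²) ≈ 2.6 units.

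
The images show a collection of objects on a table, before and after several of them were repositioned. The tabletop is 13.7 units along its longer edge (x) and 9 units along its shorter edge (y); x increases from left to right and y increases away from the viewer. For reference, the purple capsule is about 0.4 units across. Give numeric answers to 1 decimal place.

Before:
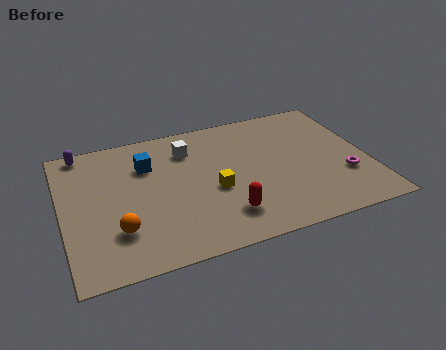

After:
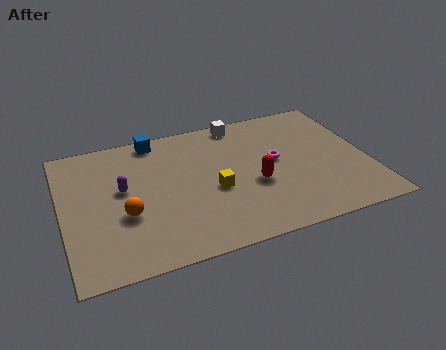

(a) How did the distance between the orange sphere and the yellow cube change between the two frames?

-0.6

The distance was about 4.6 in the first image and 4.0 in the second, so they moved 0.6 units closer together.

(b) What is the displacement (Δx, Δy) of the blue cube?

(0.5, 1.7)

The blue cube was at about (3.9, 6.4) and moved to about (4.4, 8.1).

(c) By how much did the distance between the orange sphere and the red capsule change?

+1.1

They were about 4.7 units apart before and 5.8 after — 1.1 units further apart.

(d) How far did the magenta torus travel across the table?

3.5

From (12.5, 2.9) to (9.6, 4.9), the magenta torus covered √(2.9² + 2.0²) ≈ 3.5 units.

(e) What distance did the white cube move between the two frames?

2.8

The white cube was near (5.8, 6.9) before and (8.3, 8.1) after, so it travelled √(2.5² + 1.2²) ≈ 2.8 units.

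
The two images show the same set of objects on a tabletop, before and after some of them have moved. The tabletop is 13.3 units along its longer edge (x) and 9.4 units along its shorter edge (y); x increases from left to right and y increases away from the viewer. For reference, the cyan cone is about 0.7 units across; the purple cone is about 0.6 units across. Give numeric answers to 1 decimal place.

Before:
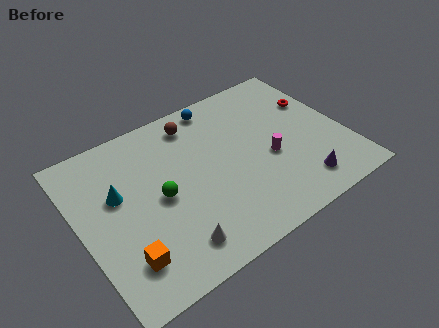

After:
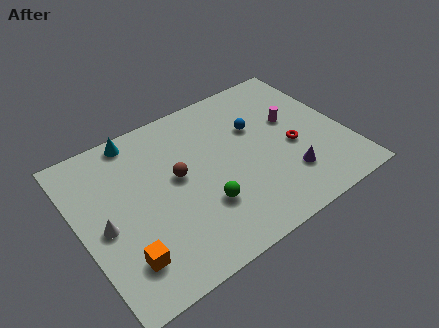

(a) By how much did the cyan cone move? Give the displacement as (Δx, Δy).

(1.4, 2.8)

From the two frames, the cyan cone sits at roughly (2.0, 5.7) before and (3.4, 8.5) after.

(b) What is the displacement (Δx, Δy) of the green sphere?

(1.9, -1.6)

The green sphere started near (3.9, 4.5) and ended near (5.8, 2.9).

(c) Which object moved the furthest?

the white cone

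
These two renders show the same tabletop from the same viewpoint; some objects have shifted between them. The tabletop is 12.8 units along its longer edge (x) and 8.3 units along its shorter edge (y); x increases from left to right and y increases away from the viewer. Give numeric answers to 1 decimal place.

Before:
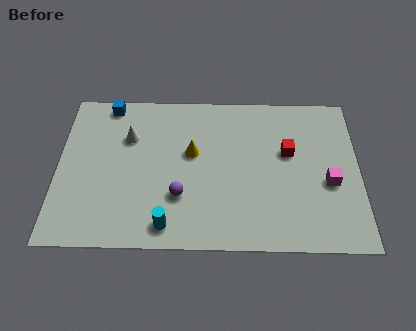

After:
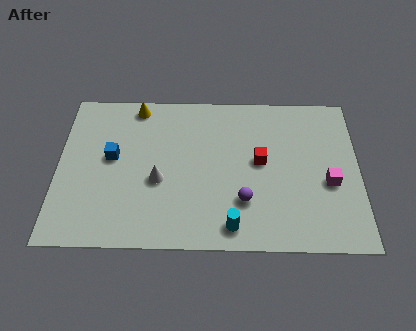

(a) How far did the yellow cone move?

3.5

The yellow cone moved from about (5.7, 4.9) to (3.3, 7.4), a distance of √(2.4² + 2.5²) ≈ 3.5.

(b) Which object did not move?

the magenta cube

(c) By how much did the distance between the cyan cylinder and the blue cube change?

-0.7

Before: roughly 6.9 units apart; after: 6.2. That's 0.7 units closer together.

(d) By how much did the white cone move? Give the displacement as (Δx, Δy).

(1.3, -2.3)

From the two frames, the white cone sits at roughly (3.0, 5.7) before and (4.3, 3.4) after.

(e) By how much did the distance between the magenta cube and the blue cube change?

-1.0

The distance was about 10.3 in the first image and 9.3 in the second, so they moved 1.0 units closer together.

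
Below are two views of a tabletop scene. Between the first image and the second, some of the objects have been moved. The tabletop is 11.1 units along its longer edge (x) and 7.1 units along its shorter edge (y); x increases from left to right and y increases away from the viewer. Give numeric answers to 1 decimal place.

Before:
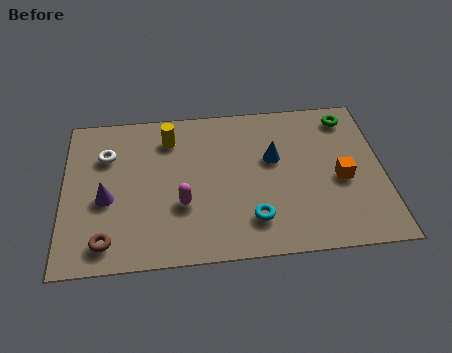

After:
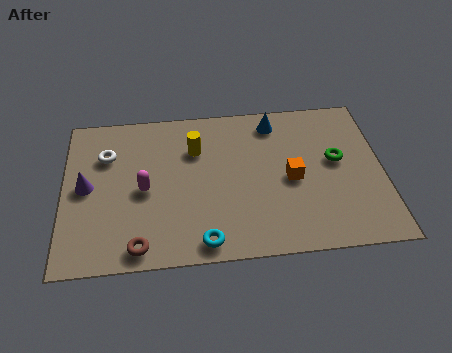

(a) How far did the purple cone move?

0.9

The purple cone moved from about (1.5, 3.0) to (0.8, 3.6), a distance of √(0.7² + 0.6²) ≈ 0.9.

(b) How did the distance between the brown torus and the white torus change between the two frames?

+0.4

They were about 3.9 units apart before and 4.3 after — 0.4 units further apart.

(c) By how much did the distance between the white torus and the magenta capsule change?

-1.5

Before: roughly 3.6 units apart; after: 2.1. That's 1.5 units closer together.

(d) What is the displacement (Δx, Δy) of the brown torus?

(1.1, -0.3)

The brown torus started near (1.5, 1.1) and ended near (2.6, 0.8).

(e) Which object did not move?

the white torus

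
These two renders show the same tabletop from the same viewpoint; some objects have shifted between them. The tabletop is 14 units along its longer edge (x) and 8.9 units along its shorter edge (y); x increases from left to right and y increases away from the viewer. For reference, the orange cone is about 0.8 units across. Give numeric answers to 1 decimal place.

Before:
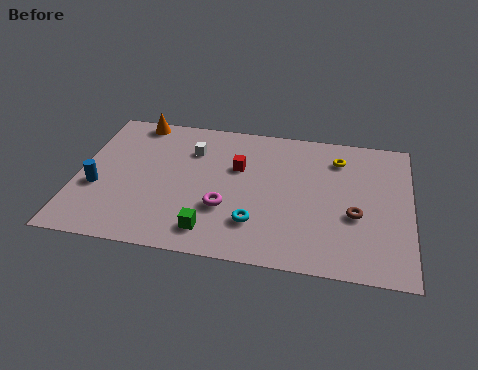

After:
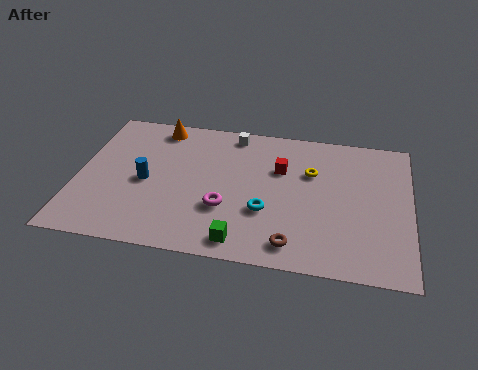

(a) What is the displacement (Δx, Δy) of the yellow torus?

(-1.1, -1.1)

From the two frames, the yellow torus sits at roughly (10.9, 7.0) before and (9.8, 5.9) after.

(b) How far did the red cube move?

1.8

The red cube moved from about (6.7, 5.7) to (8.5, 5.9), a distance of √(1.8² + 0.2²) ≈ 1.8.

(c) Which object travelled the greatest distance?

the brown torus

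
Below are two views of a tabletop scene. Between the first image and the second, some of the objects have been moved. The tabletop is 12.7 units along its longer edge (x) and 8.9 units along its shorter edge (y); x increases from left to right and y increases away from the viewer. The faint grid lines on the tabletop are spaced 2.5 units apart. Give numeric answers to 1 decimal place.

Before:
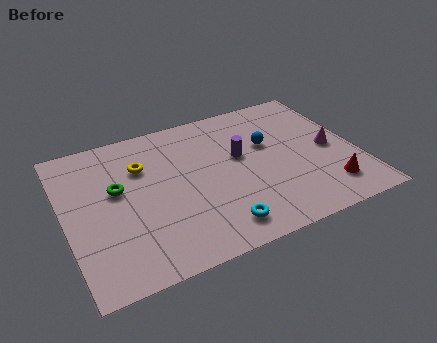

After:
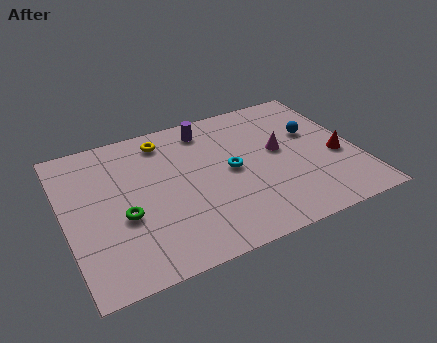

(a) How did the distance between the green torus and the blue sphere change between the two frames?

+2.1

The distance was about 6.7 in the first image and 8.8 in the second, so they moved 2.1 units further apart.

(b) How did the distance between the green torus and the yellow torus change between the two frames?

+3.0

The distance was about 1.6 in the first image and 4.6 in the second, so they moved 3.0 units further apart.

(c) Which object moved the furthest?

the cyan torus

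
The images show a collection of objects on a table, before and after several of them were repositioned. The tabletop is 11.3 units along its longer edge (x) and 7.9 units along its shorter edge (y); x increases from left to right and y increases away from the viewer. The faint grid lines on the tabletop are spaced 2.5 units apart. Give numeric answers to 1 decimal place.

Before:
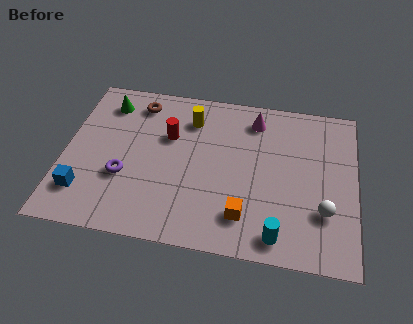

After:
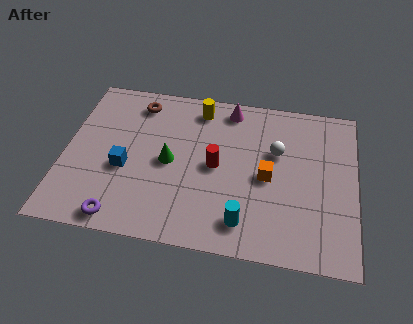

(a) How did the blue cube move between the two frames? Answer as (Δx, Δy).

(1.5, 1.4)

From the two frames, the blue cube sits at roughly (0.9, 1.8) before and (2.4, 3.2) after.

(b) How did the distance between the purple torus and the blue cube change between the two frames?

+0.6

The distance was about 1.8 in the first image and 2.4 in the second, so they moved 0.6 units further apart.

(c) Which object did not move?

the brown torus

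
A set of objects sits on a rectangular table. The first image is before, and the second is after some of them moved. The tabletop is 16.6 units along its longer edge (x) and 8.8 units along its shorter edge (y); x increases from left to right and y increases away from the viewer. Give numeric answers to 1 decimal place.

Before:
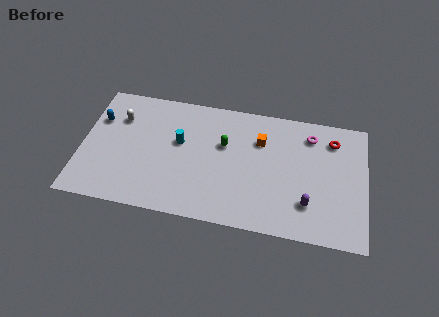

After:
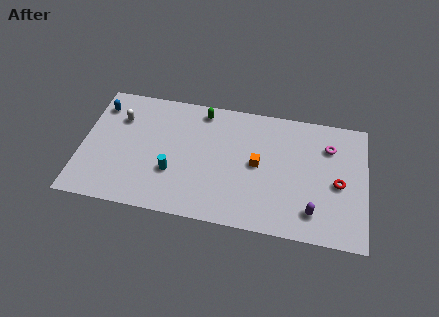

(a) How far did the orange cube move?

1.7

The orange cube moved from about (10.4, 6.2) to (10.3, 4.5), a distance of √(0.1² + 1.7²) ≈ 1.7.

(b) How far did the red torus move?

3.0

The red torus moved from about (14.6, 7.0) to (15.0, 4.0), a distance of √(0.4² + 3.0²) ≈ 3.0.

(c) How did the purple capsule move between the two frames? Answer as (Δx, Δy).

(0.3, -0.5)

The purple capsule was at about (13.3, 2.3) and moved to about (13.6, 1.8).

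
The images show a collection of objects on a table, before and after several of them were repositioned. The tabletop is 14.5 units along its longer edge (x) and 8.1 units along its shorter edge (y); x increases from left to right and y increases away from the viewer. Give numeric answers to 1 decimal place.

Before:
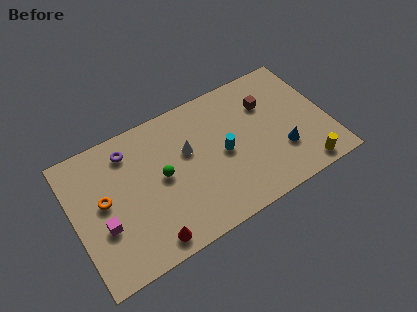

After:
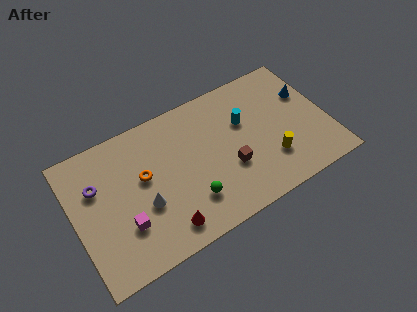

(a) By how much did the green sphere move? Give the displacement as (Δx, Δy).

(1.3, -2.1)

From the two frames, the green sphere sits at roughly (5.0, 4.2) before and (6.3, 2.1) after.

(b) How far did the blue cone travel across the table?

3.4

The blue cone moved from about (11.7, 2.5) to (13.6, 5.3), a distance of √(1.9² + 2.8²) ≈ 3.4.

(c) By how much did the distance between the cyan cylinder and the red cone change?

+1.0

They were about 5.5 units apart before and 6.5 after — 1.0 units further apart.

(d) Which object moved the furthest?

the brown cube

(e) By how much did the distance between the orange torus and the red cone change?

-0.5

They were about 4.0 units apart before and 3.5 after — 0.5 units closer together.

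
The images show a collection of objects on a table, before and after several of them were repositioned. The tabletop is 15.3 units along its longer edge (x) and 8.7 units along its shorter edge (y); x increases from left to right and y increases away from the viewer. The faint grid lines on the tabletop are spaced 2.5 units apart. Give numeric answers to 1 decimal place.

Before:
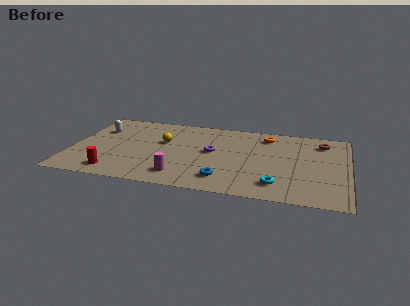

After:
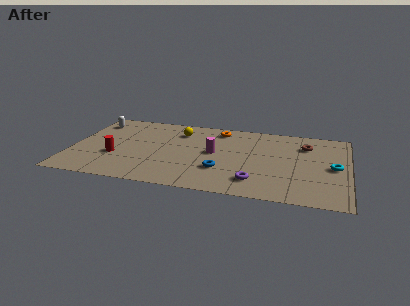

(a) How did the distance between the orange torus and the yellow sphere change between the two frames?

-3.7

The distance was about 6.0 in the first image and 2.3 in the second, so they moved 3.7 units closer together.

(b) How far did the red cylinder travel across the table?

1.8

From (2.6, 1.3) to (2.5, 3.1), the red cylinder covered √(0.1² + 1.8²) ≈ 1.8 units.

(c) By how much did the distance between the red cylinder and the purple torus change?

+1.7

The distance was about 6.2 in the first image and 7.9 in the second, so they moved 1.7 units further apart.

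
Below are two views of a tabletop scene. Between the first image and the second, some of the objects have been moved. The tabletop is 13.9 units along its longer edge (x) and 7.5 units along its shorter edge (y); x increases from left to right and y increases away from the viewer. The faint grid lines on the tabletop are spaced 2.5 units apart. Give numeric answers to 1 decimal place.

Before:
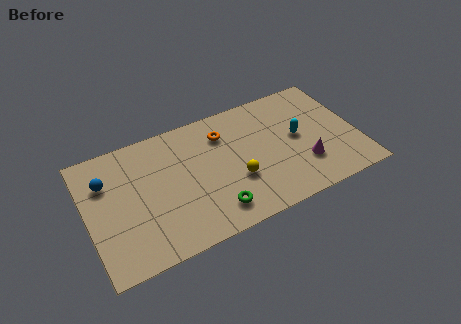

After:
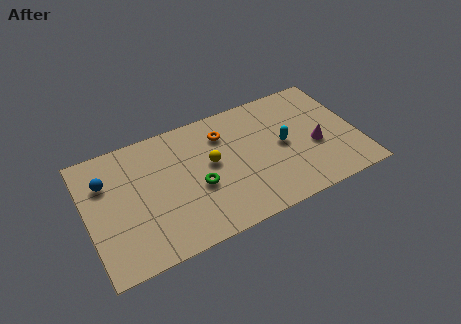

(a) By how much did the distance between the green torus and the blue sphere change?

-1.4

The distance was about 6.4 in the first image and 5.0 in the second, so they moved 1.4 units closer together.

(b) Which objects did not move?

the orange torus and the blue sphere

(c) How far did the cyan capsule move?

0.8

The cyan capsule was near (10.9, 4.0) before and (10.1, 3.8) after, so it travelled √(0.8² + 0.2²) ≈ 0.8 units.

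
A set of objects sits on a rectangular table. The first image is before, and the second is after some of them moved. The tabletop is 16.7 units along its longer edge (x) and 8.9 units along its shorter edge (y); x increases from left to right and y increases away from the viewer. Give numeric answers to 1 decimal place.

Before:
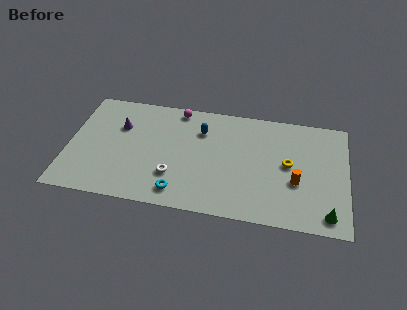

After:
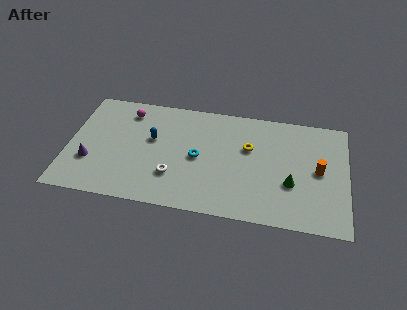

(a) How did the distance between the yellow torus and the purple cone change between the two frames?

-0.5

The distance was about 10.3 in the first image and 9.8 in the second, so they moved 0.5 units closer together.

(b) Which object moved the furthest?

the purple cone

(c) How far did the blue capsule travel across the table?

3.1

The blue capsule was near (7.9, 6.5) before and (5.0, 5.3) after, so it travelled √(2.9² + 1.2²) ≈ 3.1 units.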